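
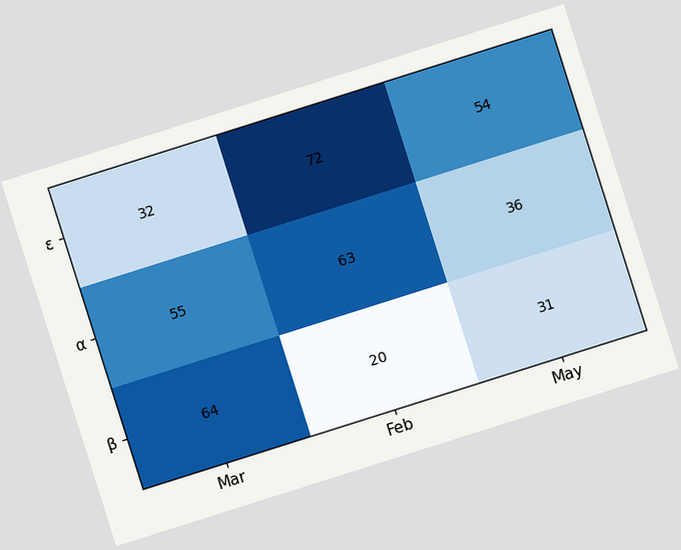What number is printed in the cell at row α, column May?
36

The chart is tilted about 18° counter-clockwise. The (α, May) cell reads 36.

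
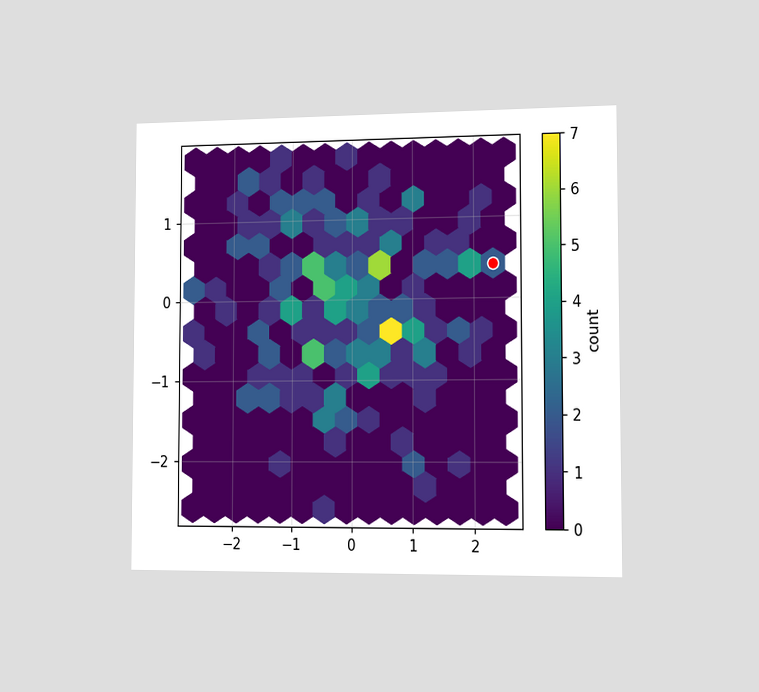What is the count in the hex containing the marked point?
The chart is viewed slightly from the right. The marked hex reads 2 on the colorbar.

2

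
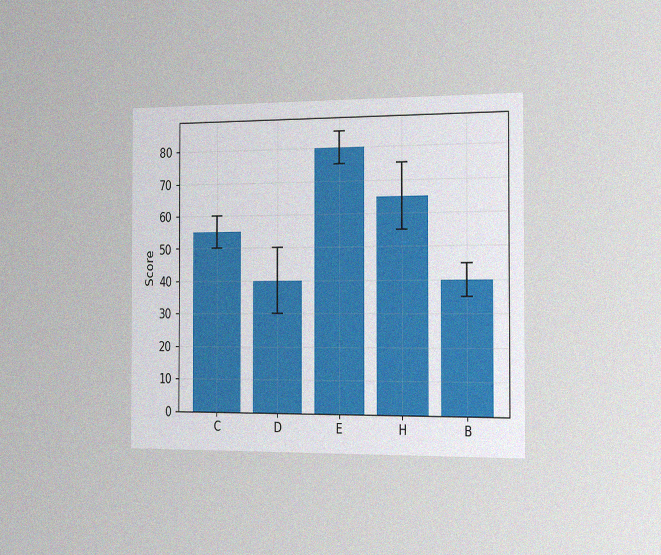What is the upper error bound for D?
The chart is viewed slightly from the right, with some photo noise. The D bar's upper whisker reaches 50.

50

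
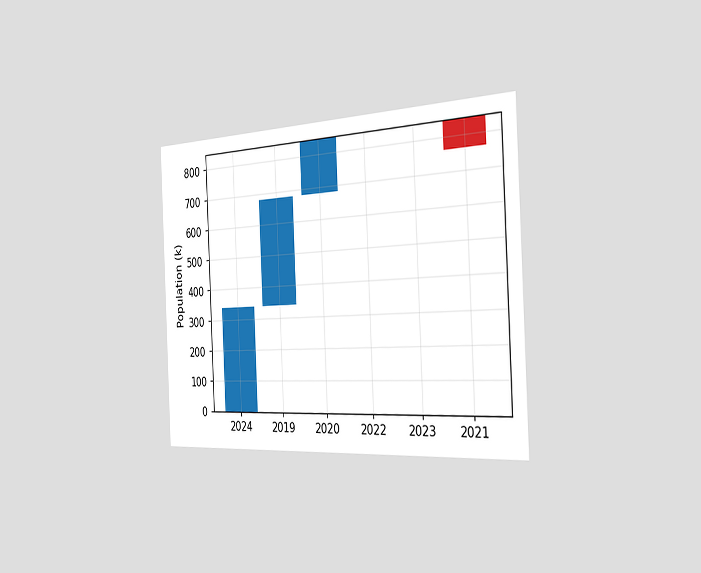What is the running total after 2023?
The chart is tilted about 3° counter-clockwise and viewed slightly from the right. After 2023 the running total reaches 850k.

850k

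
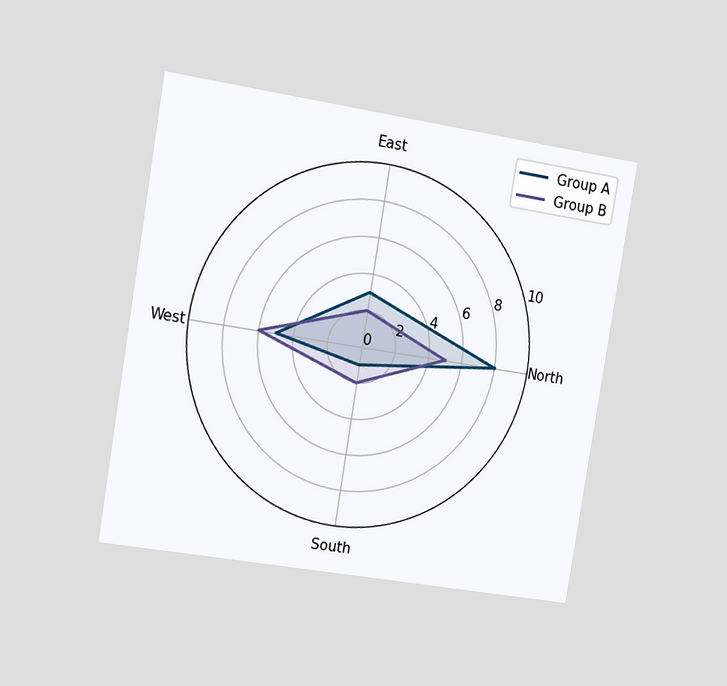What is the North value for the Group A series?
The chart is tilted about 9° clockwise and viewed slightly from the left. On the North axis, Group A reaches 8.

8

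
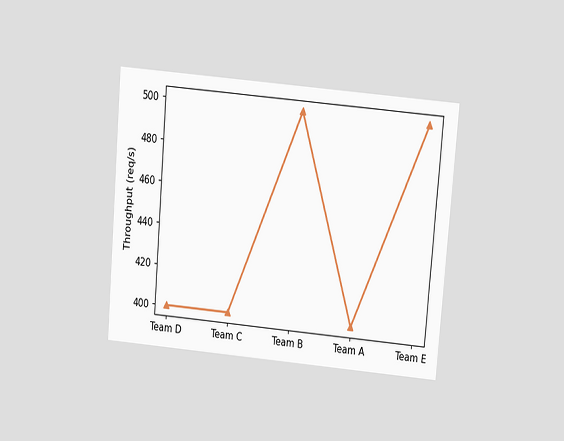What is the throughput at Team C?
400req/s

The chart is tilted about 5° clockwise and viewed slightly from above. At Team C, the line is at 400req/s.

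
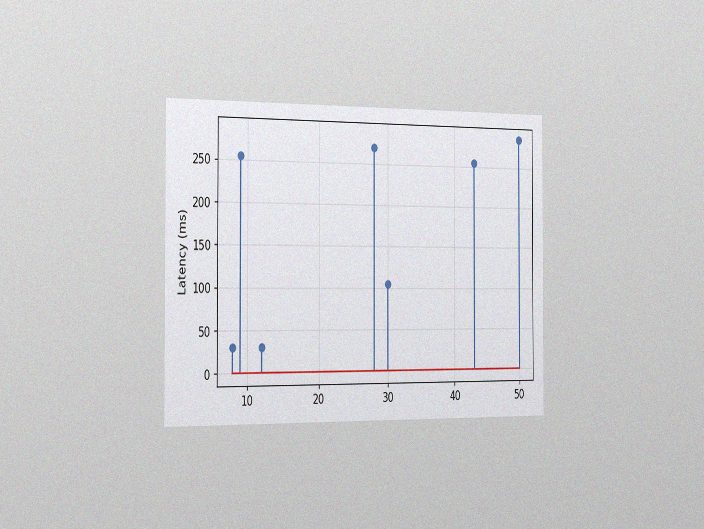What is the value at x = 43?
255ms

The chart is viewed slightly from the left, with some photo noise. The stem at x=43 reaches 255ms.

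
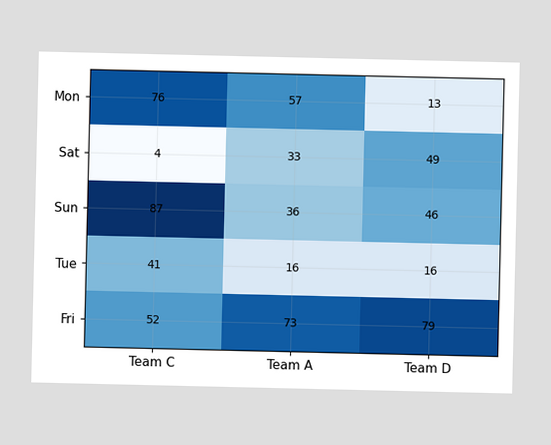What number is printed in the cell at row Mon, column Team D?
The (Mon, Team D) cell reads 13.

13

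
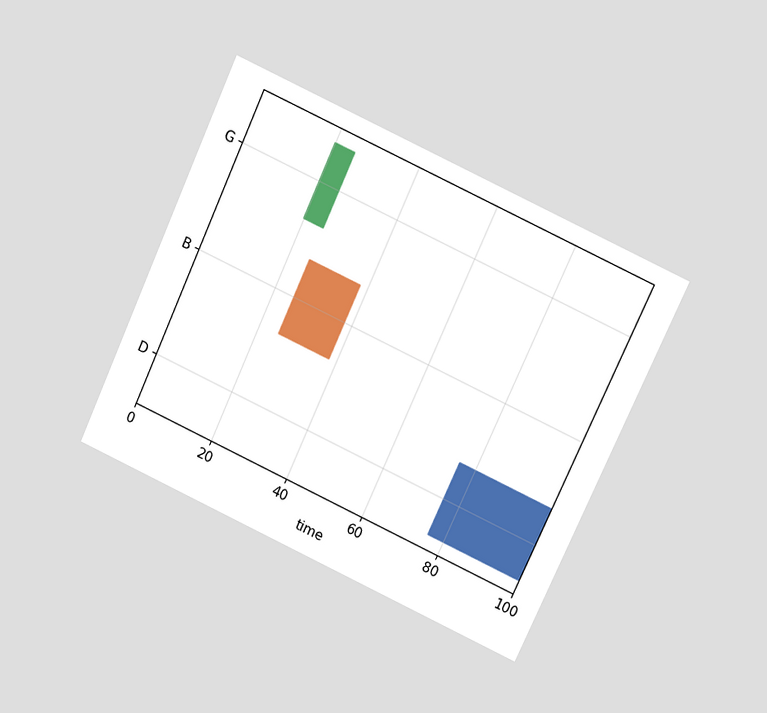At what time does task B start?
25

The chart is tilted about 25° clockwise and viewed at a slight angle. The B bar begins at t=25.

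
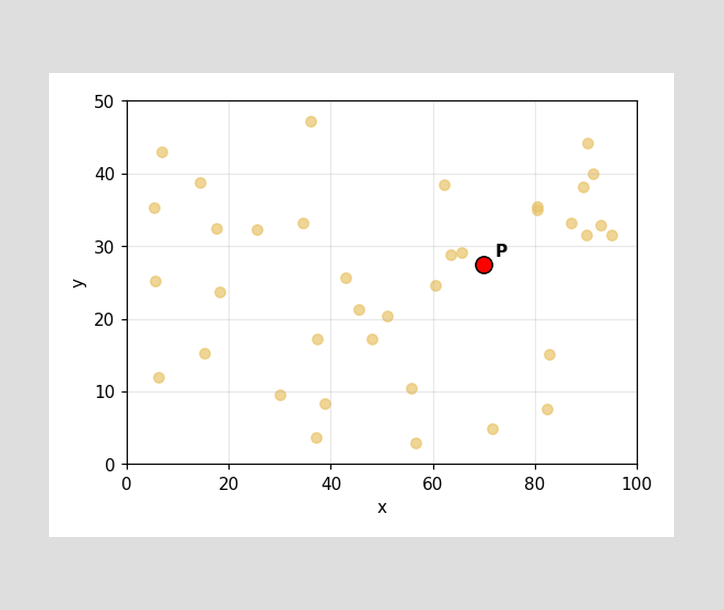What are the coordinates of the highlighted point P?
(70, 27.5)

Following the gridlines from P to each axis, P sits at (70, 27.5).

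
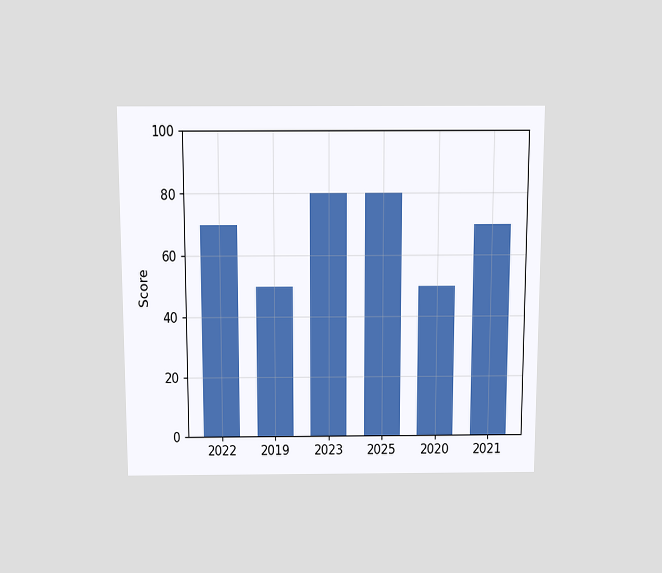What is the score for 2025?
80

The chart is viewed slightly from above. Reading along the chart's y-axis, the 2025 bar reaches 80.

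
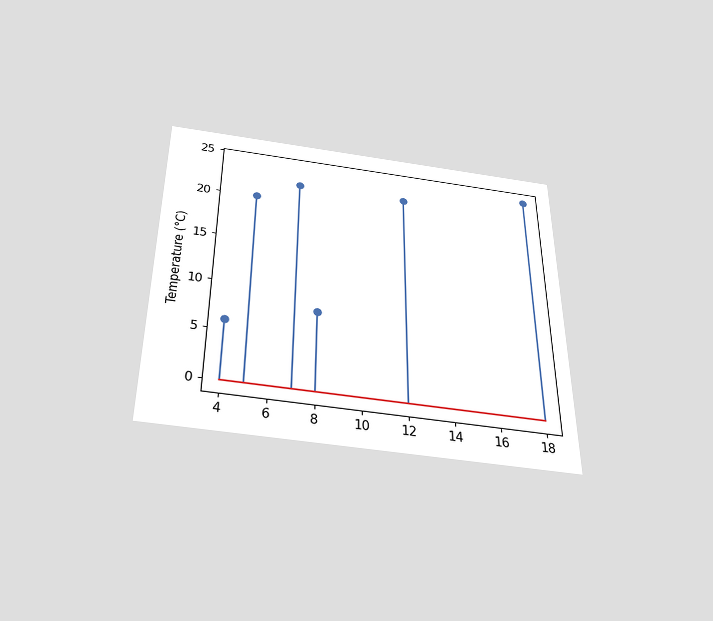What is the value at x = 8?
8°C

The chart is viewed slightly from below. The stem at x=8 reaches 8°C.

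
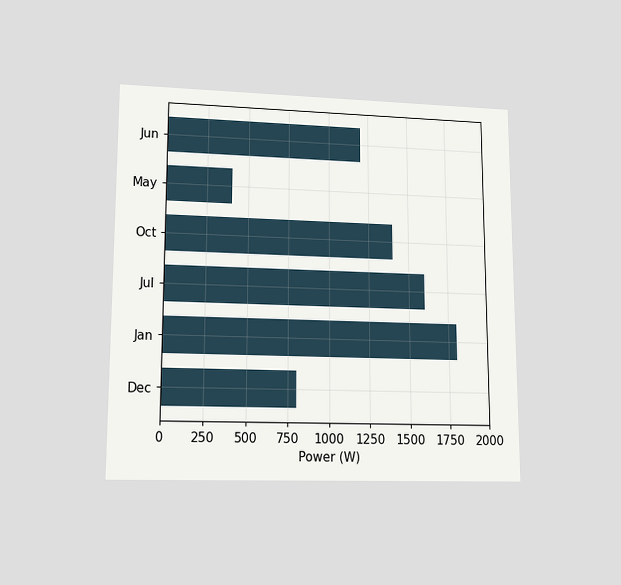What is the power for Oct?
The chart is viewed at a slight angle. Reading along the chart's x-axis, the Oct bar reaches 1400W.

1400W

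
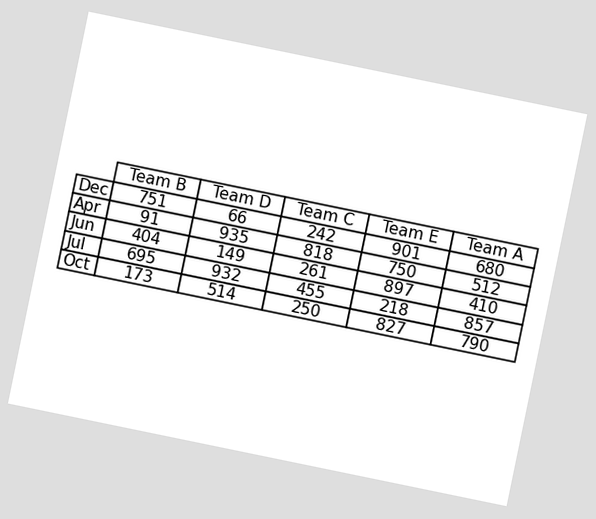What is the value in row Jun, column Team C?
The chart is tilted about 12° clockwise. The (Jun, Team C) cell reads 261.

261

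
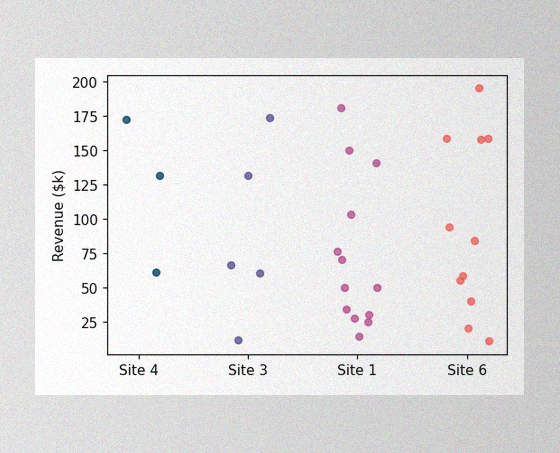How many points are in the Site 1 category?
The image has some photo noise and uneven lighting. Counting the markers in the Site 1 column gives 13.

13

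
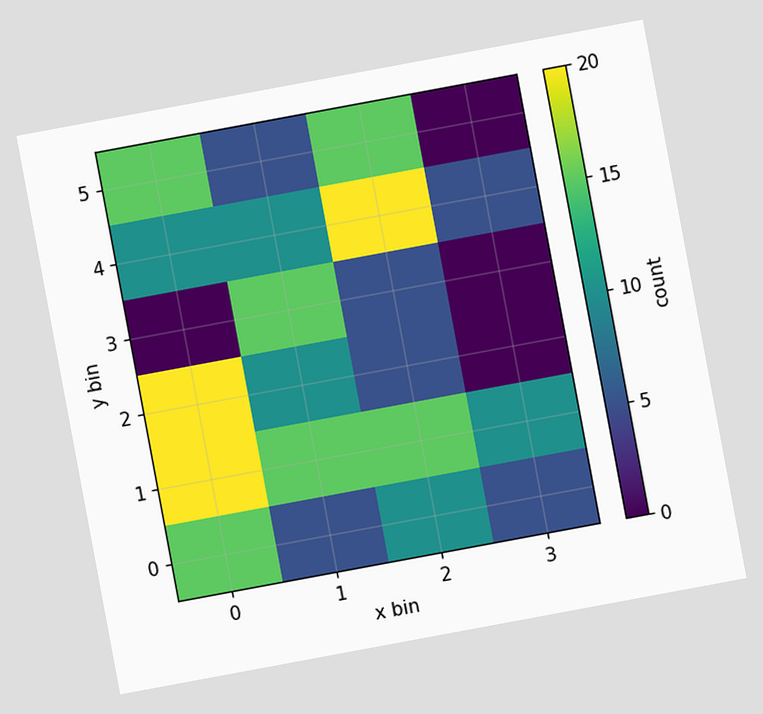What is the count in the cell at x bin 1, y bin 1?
The chart is tilted about 11° counter-clockwise. Matching the cell (1, 1) against the colorbar gives 15.

15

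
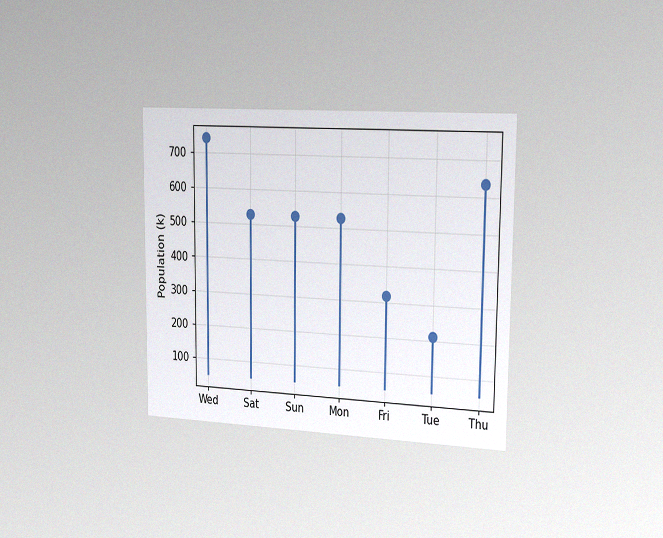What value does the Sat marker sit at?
The chart is viewed slightly from the right, with some photo noise. The Sat marker sits at 530k.

530k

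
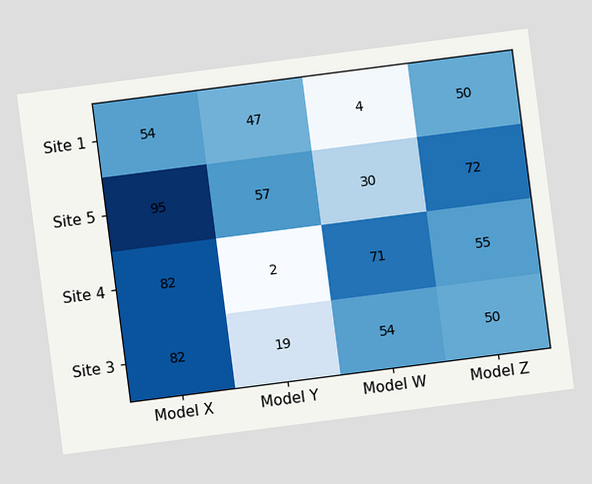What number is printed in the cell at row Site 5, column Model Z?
72

The chart is tilted about 7° counter-clockwise. The (Site 5, Model Z) cell reads 72.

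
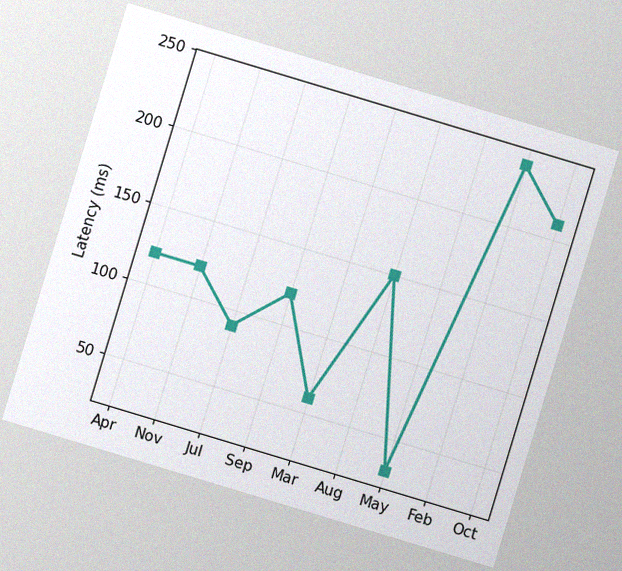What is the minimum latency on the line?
The chart is tilted about 17° clockwise, with some photo noise. The lowest point is at May, and reading across to the y-axis gives 30ms.

30ms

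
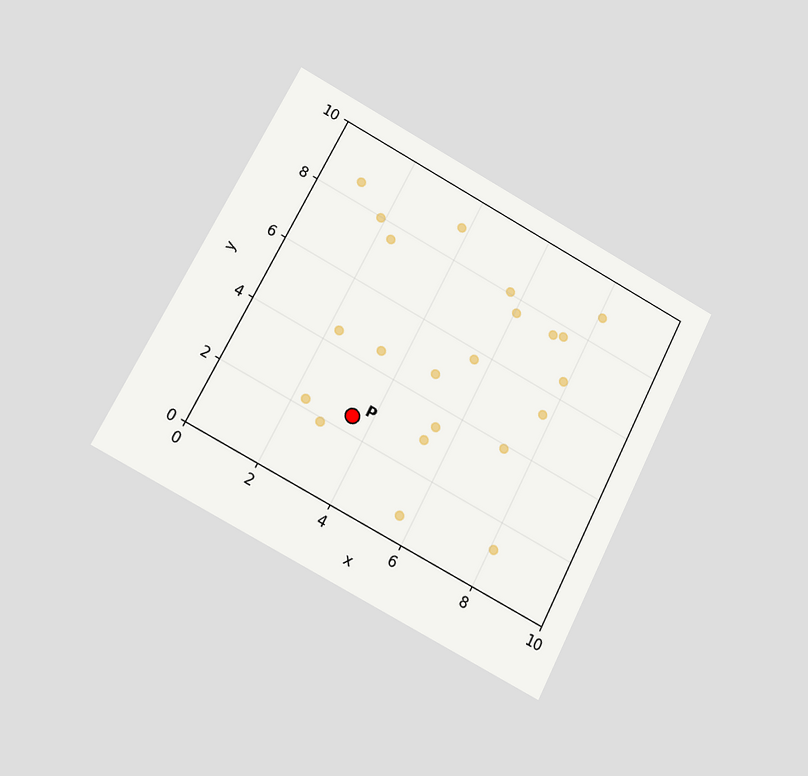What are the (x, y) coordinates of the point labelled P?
The chart is tilted about 27° clockwise and viewed at a slight angle. Following the gridlines from P to each axis, P sits at (3.5, 2.5).

(3.5, 2.5)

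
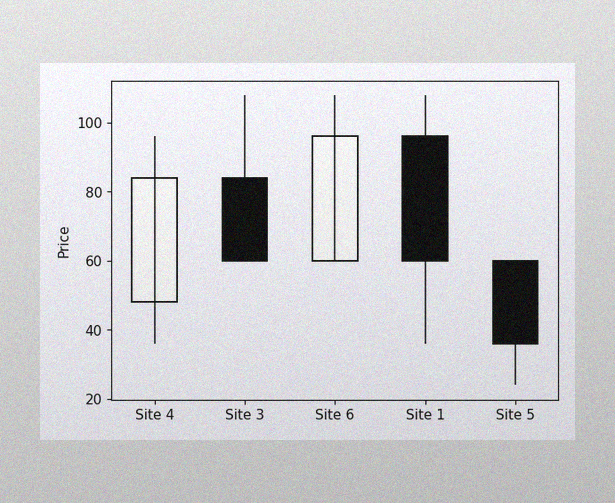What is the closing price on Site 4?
84

The image has some photo noise and uneven lighting. The Site 4 candle closes at 84.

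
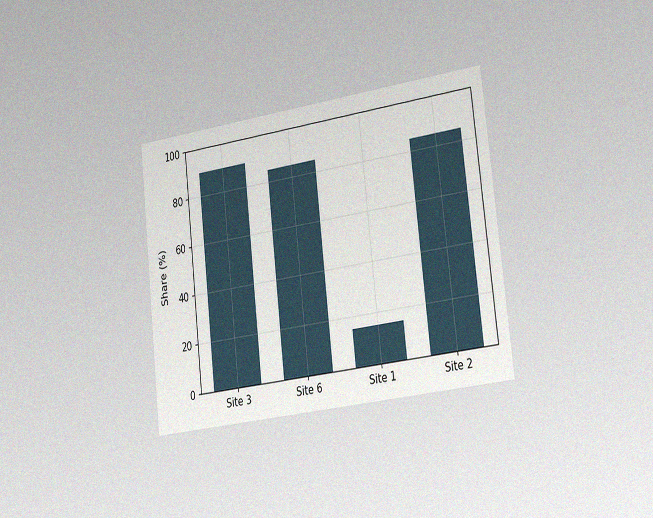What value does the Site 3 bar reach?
The chart is tilted about 6° counter-clockwise and viewed slightly from the right, with some photo noise. Reading along the chart's y-axis, the Site 3 bar reaches 90%.

90%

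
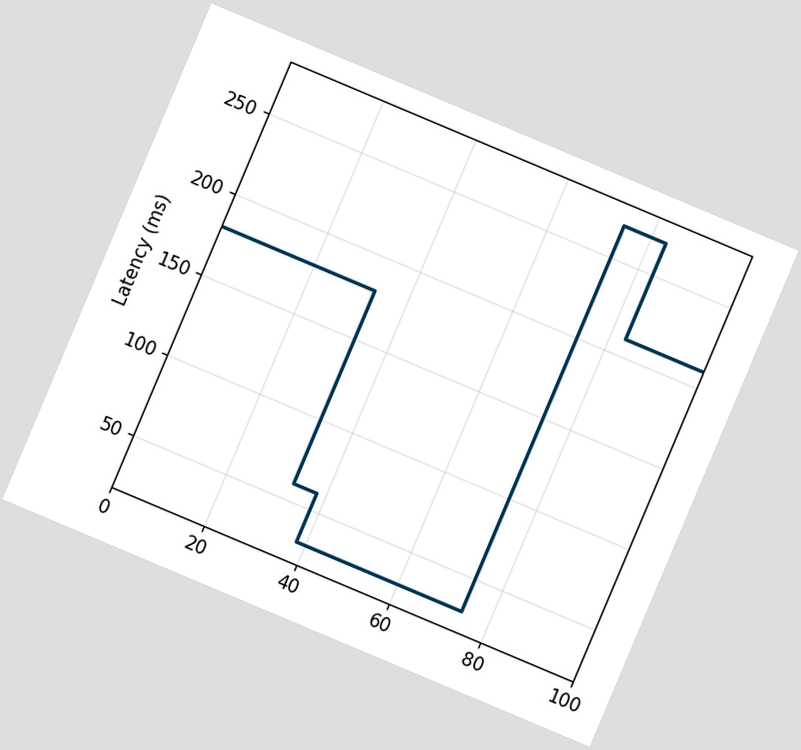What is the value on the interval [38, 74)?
30ms

The chart is tilted about 23° clockwise. On [38, 74) the step sits at 30ms.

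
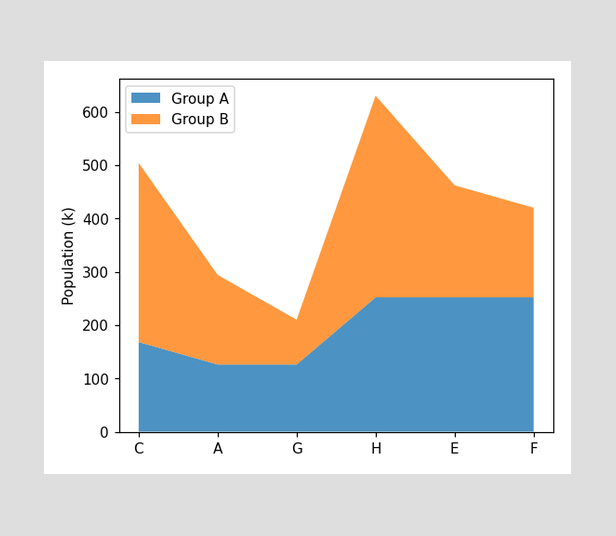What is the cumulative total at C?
The stacked total at C reaches 504k.

504k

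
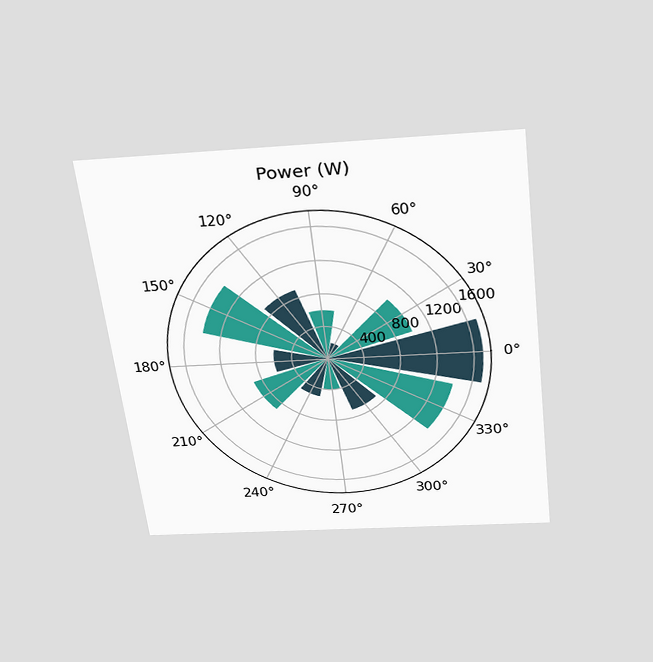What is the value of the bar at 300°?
The chart is tilted about 7° counter-clockwise and viewed slightly from above. The bar at 300° reaches 700W on the radial axis.

700W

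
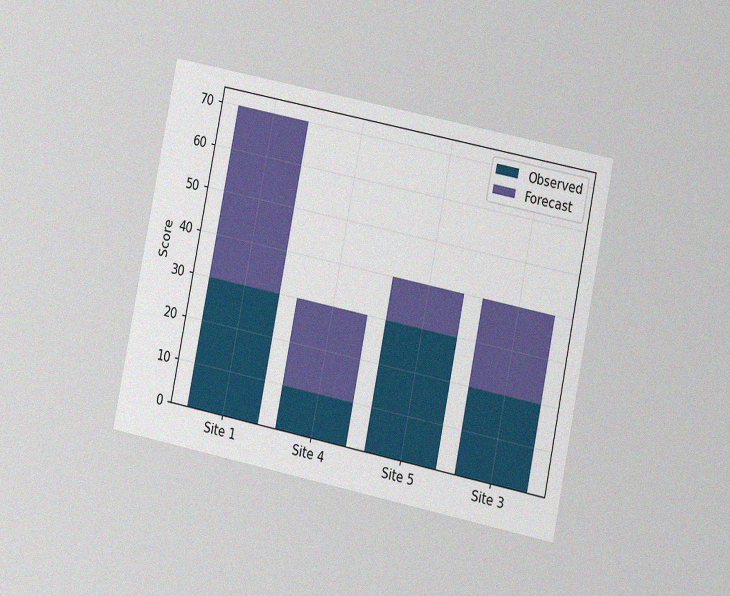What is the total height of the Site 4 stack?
30

The chart is tilted about 12° clockwise and viewed at a slight angle, with some photo noise. The Site 4 stack's top reaches 30 on the y-axis.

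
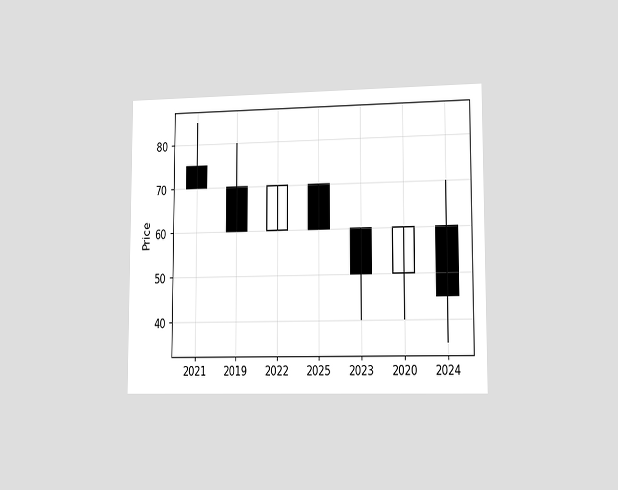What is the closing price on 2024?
The chart is viewed slightly from the right. The 2024 candle closes at 45.

45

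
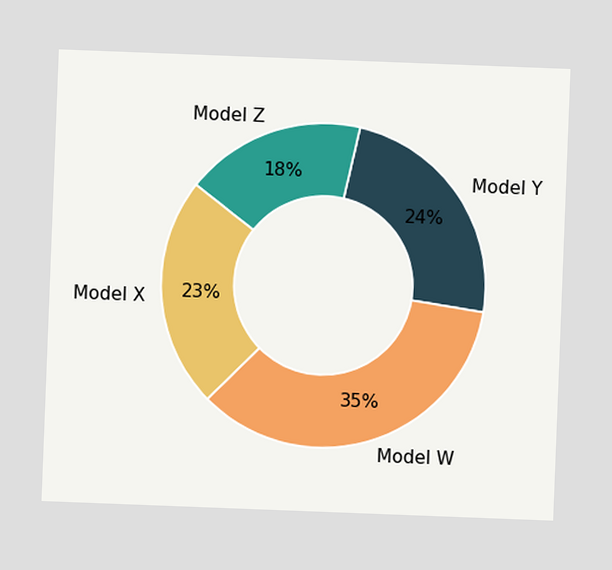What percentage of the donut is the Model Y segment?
24%

The chart is tilted about 2° clockwise. The Model Y segment takes up 24% of the ring.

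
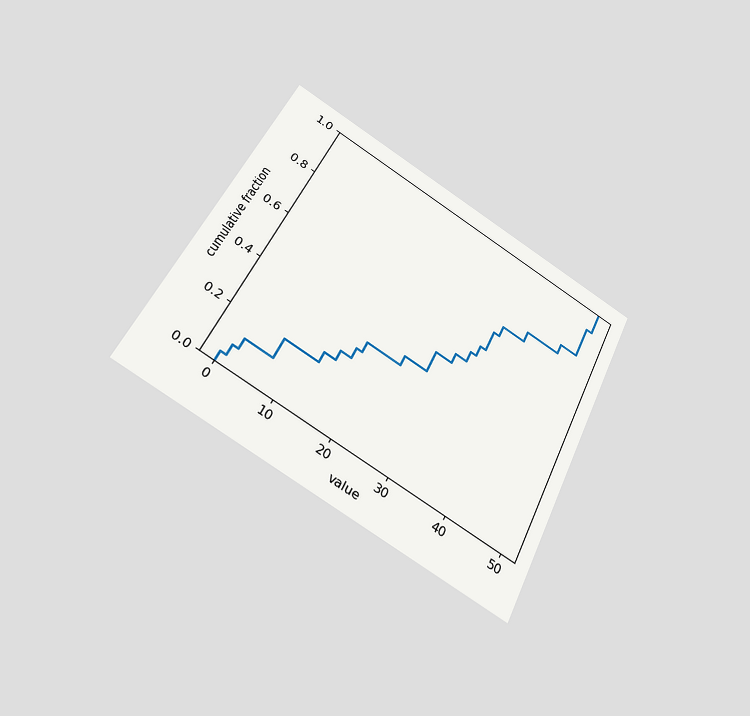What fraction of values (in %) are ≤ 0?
The chart is tilted about 26° clockwise and viewed slightly from below. At x=0 the ECDF step is at 4%.

4%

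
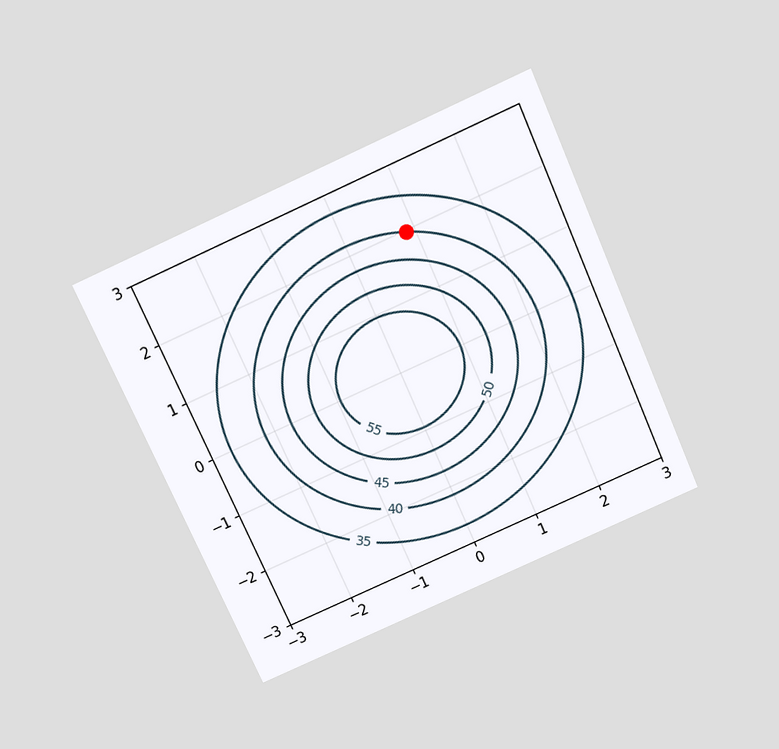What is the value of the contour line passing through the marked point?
40

The chart is tilted about 24° counter-clockwise and viewed slightly from above. The marked point sits on the contour labelled 40.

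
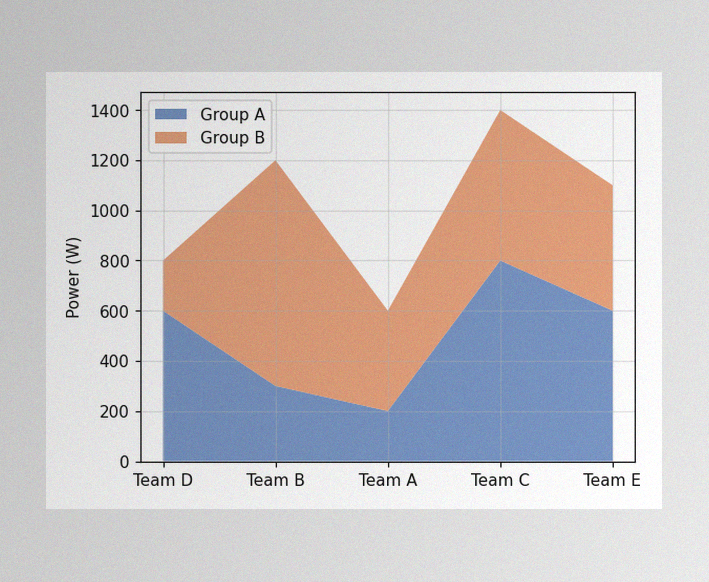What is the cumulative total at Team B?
1200W

The image has some photo noise and uneven lighting. The stacked total at Team B reaches 1200W.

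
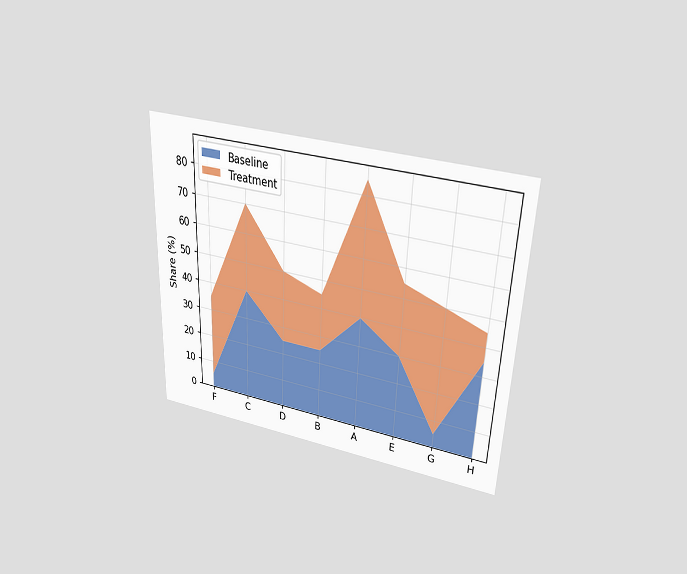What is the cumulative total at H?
The chart is tilted about 2° clockwise and viewed slightly from above. The stacked total at H reaches 45%.

45%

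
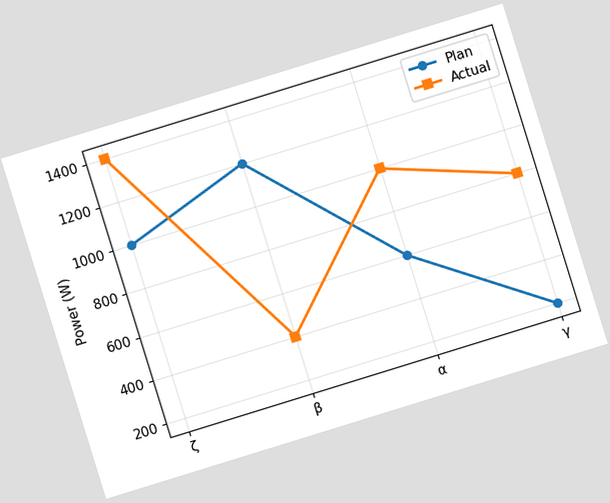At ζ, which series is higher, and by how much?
The chart is tilted about 17° counter-clockwise. At ζ, Actual sits above the other line by 400W.

Actual, by 400W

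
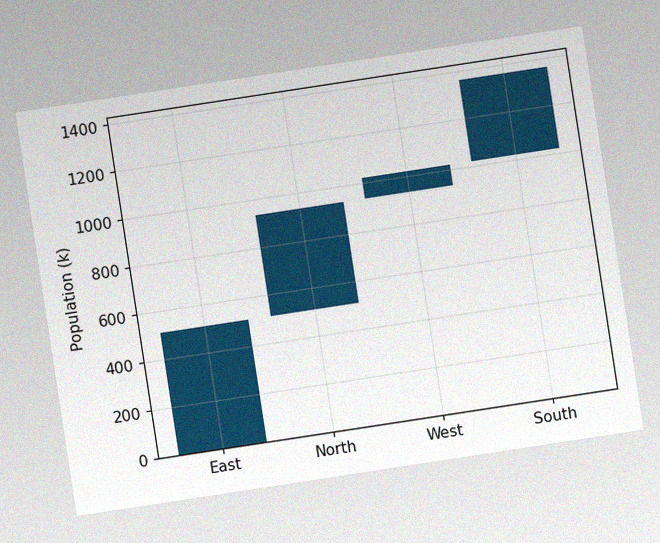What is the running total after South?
1360k

The chart is tilted about 9° counter-clockwise, with some photo noise. After South the running total reaches 1360k.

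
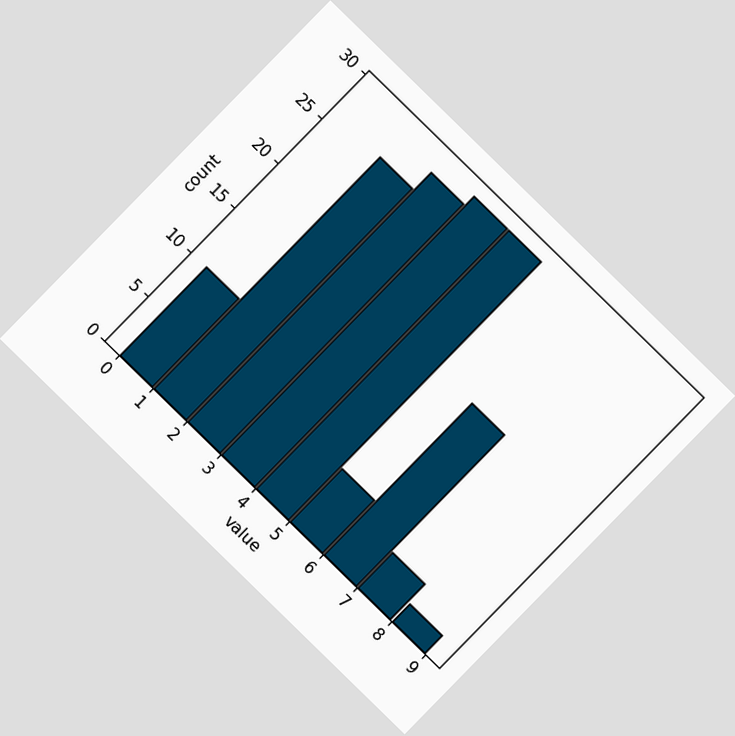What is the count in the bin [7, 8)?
The chart is tilted about 44° clockwise. The [7, 8) bin has height 4.

4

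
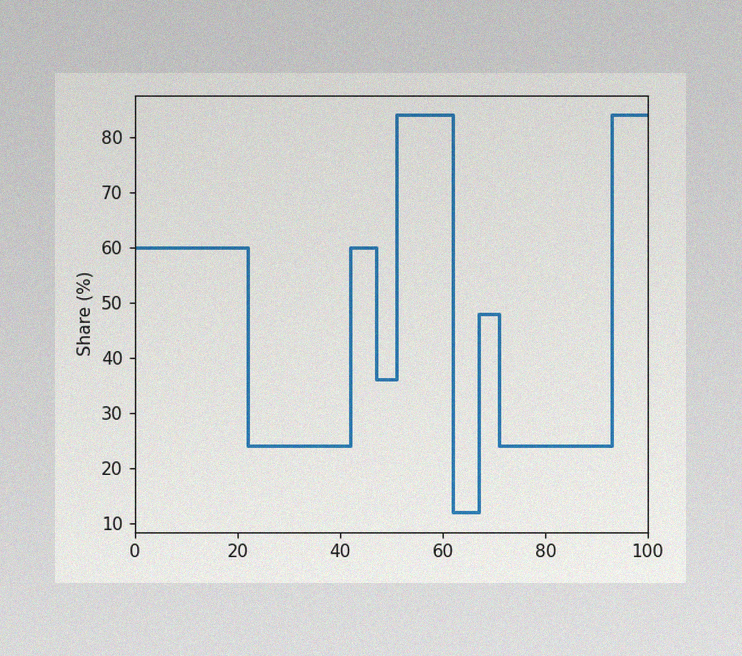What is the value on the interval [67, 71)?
The image has some photo noise and uneven lighting. On [67, 71) the step sits at 48%.

48%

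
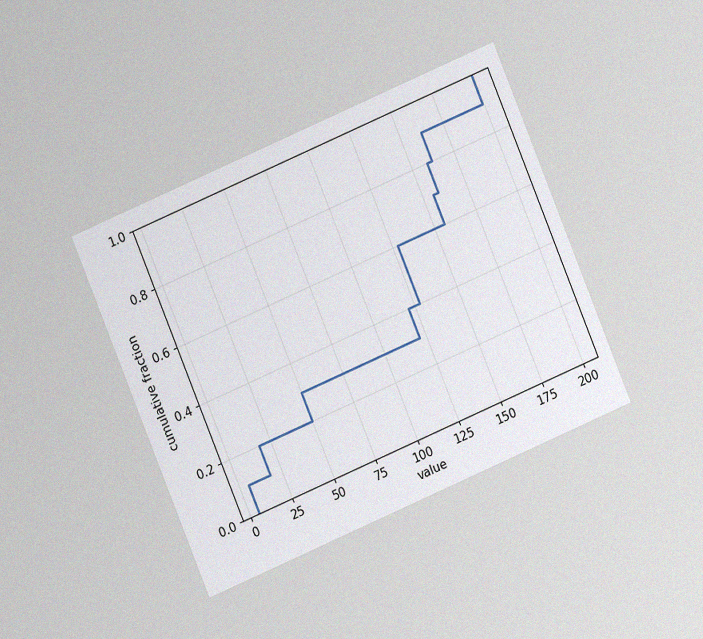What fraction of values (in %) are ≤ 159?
The chart is tilted about 23° counter-clockwise and viewed at a slight angle, with some photo noise. At x=159 the ECDF step is at 80%.

80%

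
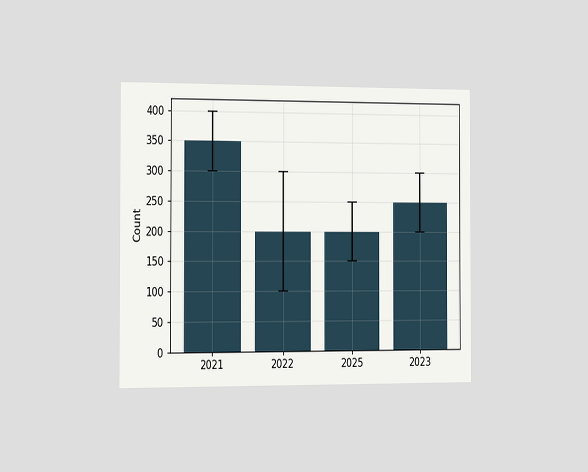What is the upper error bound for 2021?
The chart is viewed slightly from the left. The 2021 bar's upper whisker reaches 400.

400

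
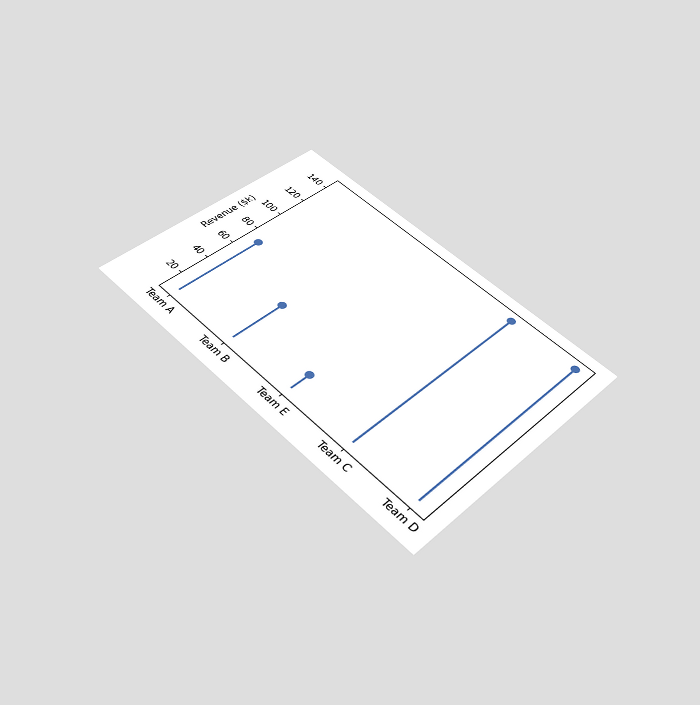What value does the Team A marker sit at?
$72k

The chart is tilted about 45° clockwise and viewed slightly from below. The Team A marker sits at $72k.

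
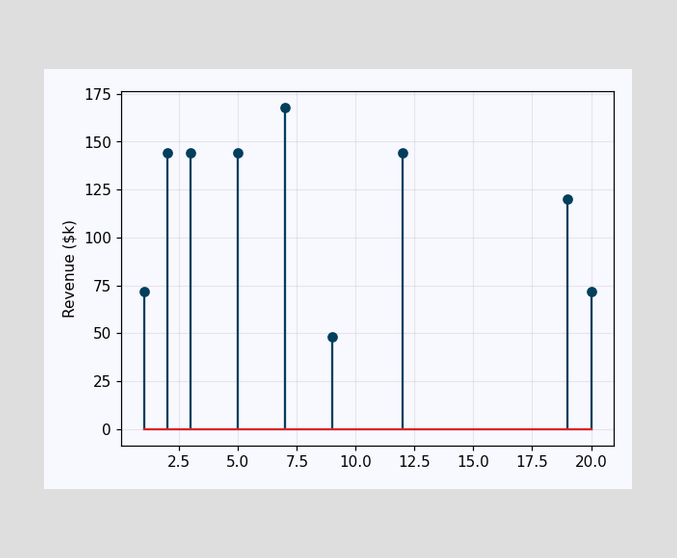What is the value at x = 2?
$144k

The stem at x=2 reaches $144k.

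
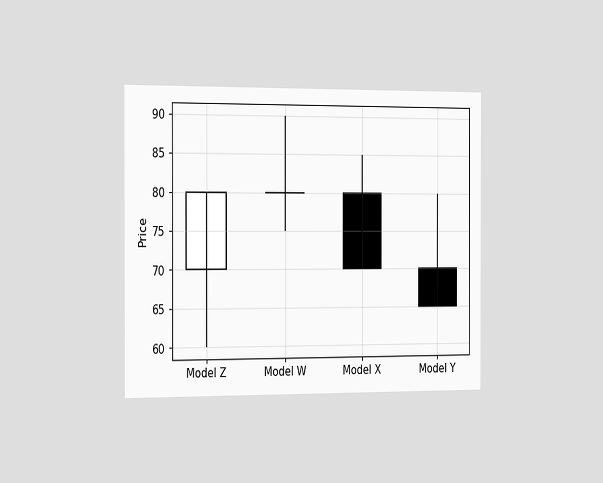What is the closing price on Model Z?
The chart is viewed slightly from the left. The Model Z candle closes at 80.

80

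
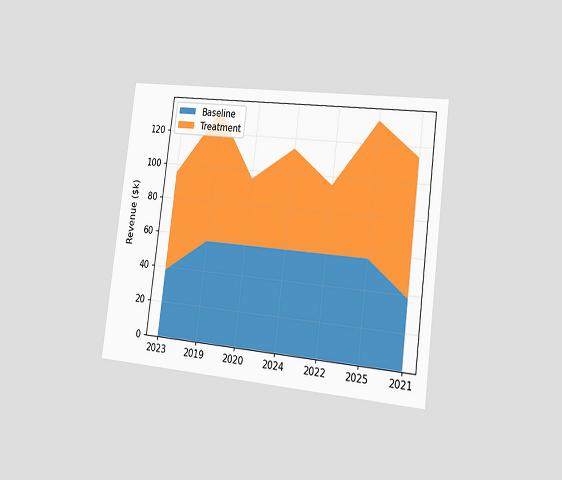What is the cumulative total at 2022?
$95k

The chart is tilted about 7° clockwise and viewed slightly from the right. The stacked total at 2022 reaches $95k.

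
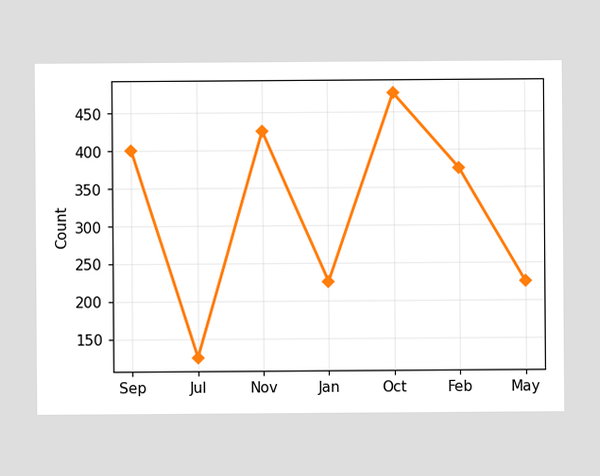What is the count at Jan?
At Jan, the line is at 225.

225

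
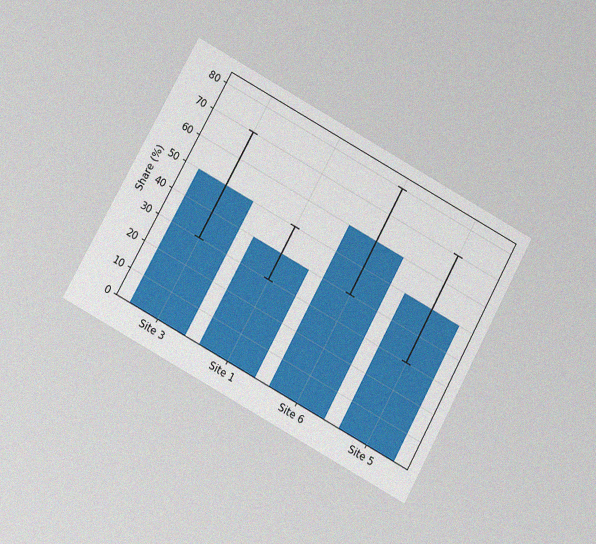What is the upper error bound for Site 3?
70%

The chart is tilted about 29° clockwise and viewed at a slight angle, with some photo noise. The Site 3 bar's upper whisker reaches 70%.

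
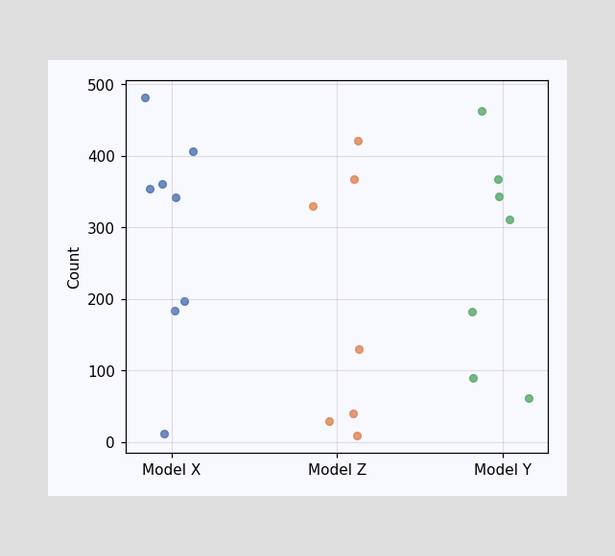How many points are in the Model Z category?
Counting the markers in the Model Z column gives 7.

7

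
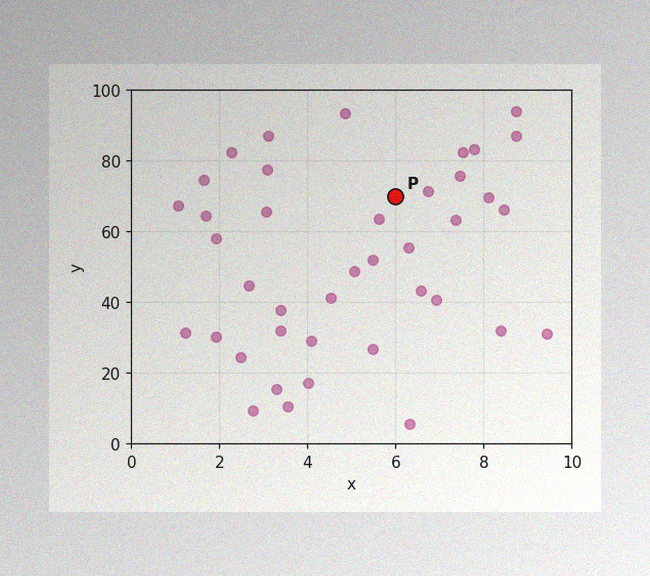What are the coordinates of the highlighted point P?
(6, 70)

The image has some photo noise and uneven lighting. Following the gridlines from P to each axis, P sits at (6, 70).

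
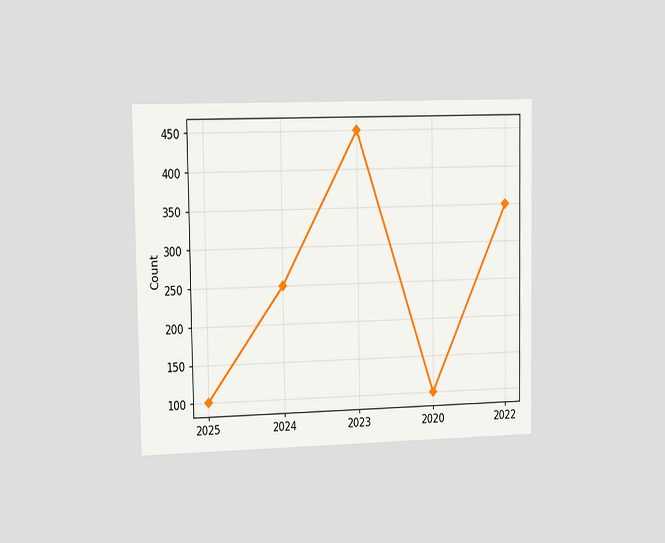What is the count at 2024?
250

The chart is viewed slightly from the left. At 2024, the line is at 250.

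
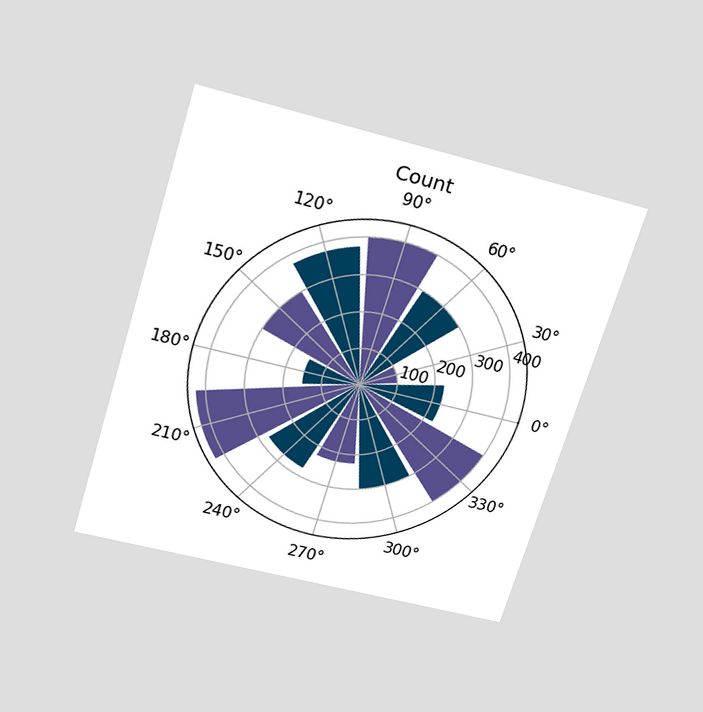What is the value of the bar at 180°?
The chart is tilted about 17° clockwise and viewed slightly from above. The bar at 180° reaches 150 on the radial axis.

150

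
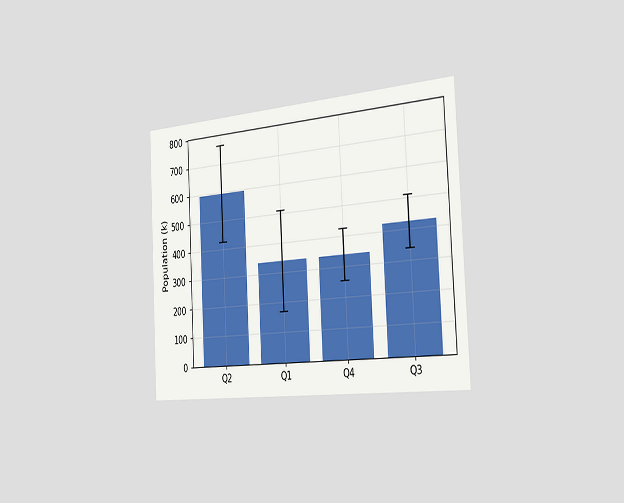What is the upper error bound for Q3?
The chart is tilted about 3° counter-clockwise and viewed slightly from the right. The Q3 bar's upper whisker reaches 510k.

510k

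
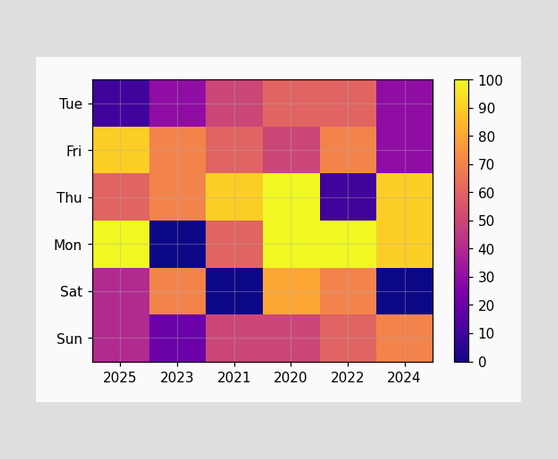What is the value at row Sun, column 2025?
40

Matching cell (Sun, 2025) against the colorbar gives 40.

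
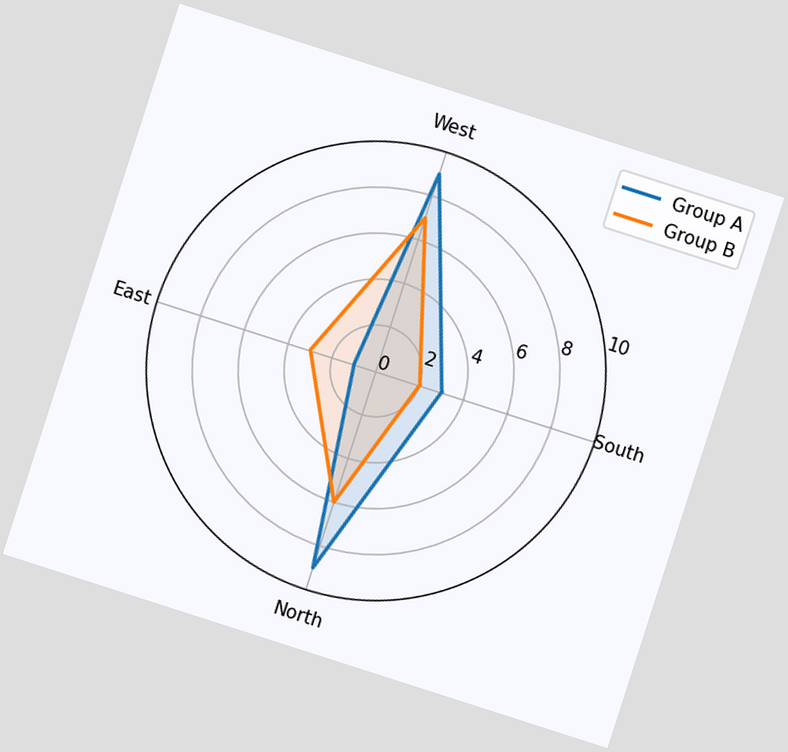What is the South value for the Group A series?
The chart is tilted about 18° clockwise. On the South axis, Group A reaches 3.

3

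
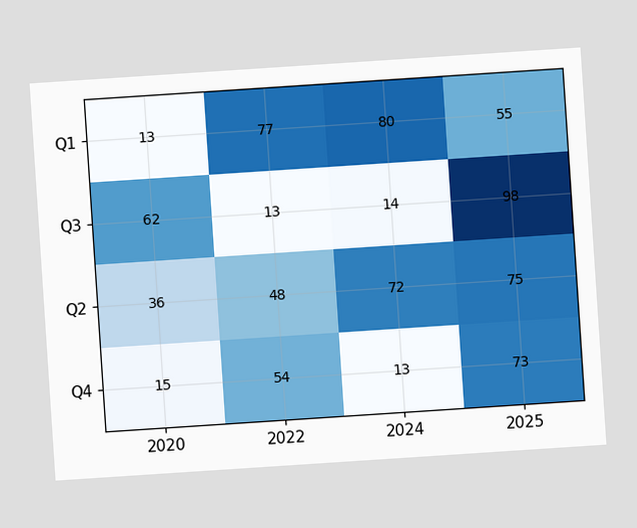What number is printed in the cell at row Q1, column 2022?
77

The chart is tilted about 4° counter-clockwise. The (Q1, 2022) cell reads 77.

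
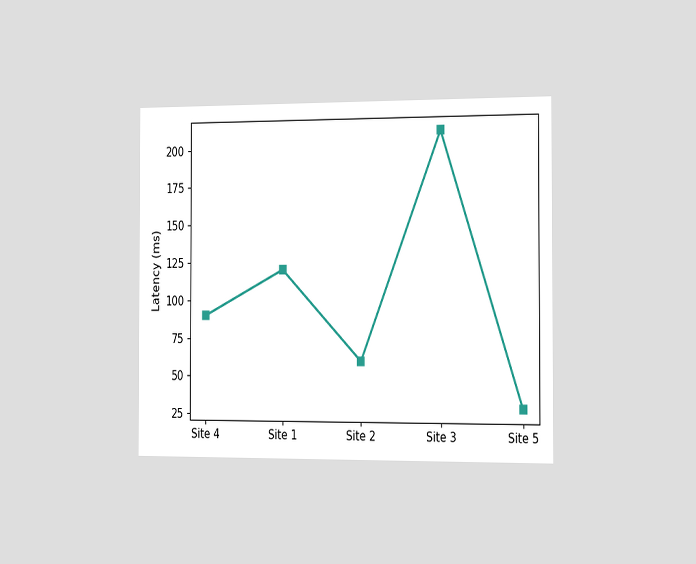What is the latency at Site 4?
90ms

The chart is viewed slightly from the right. At Site 4, the line is at 90ms.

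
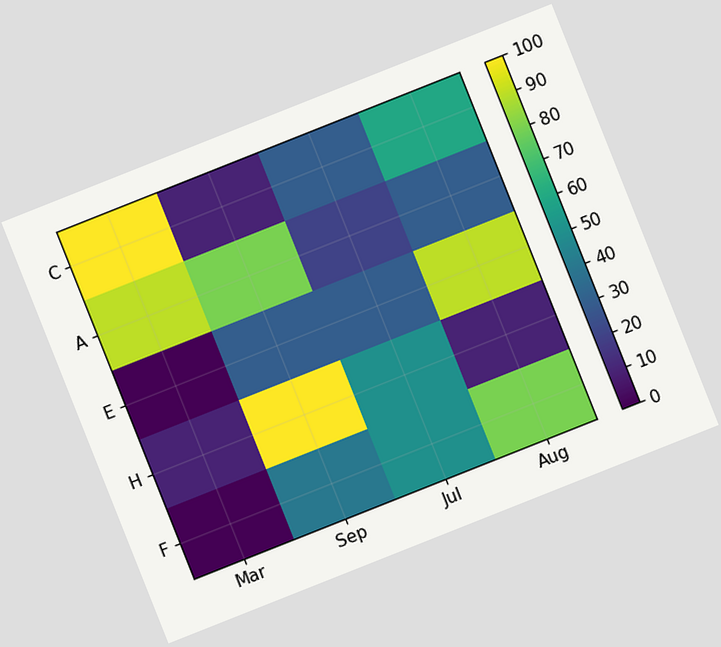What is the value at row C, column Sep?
The chart is tilted about 22° counter-clockwise. Matching cell (C, Sep) against the colorbar gives 10.

10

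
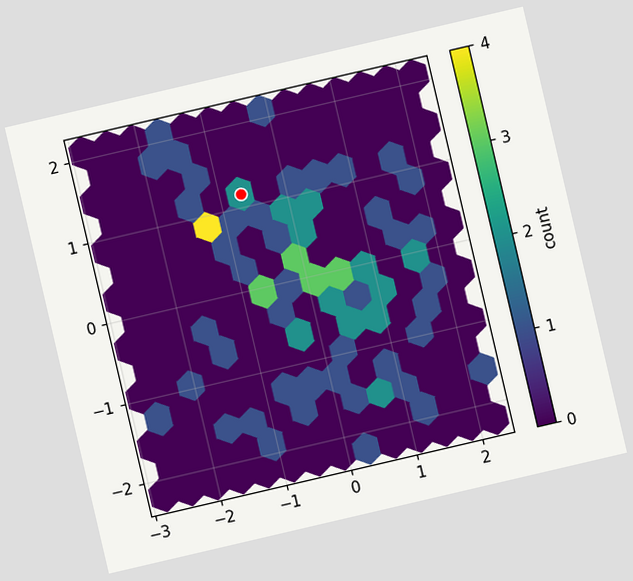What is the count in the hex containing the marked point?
2

The chart is tilted about 13° counter-clockwise. The marked hex reads 2 on the colorbar.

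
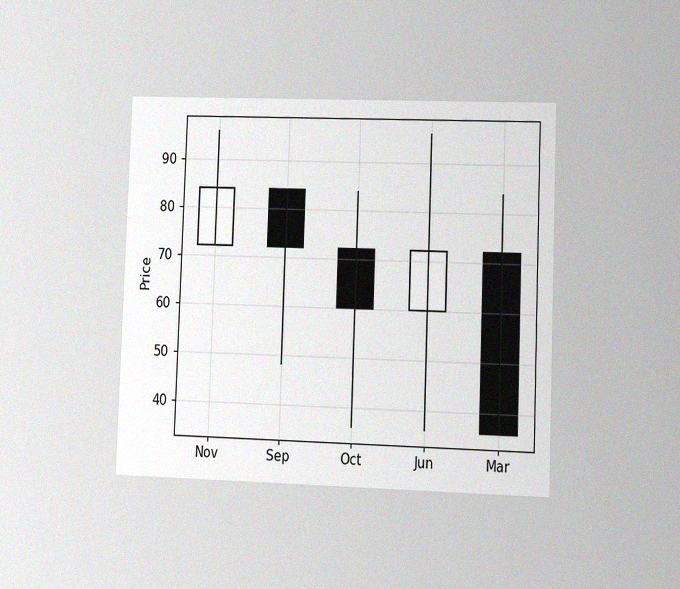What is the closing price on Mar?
36

The chart is tilted about 2° clockwise and viewed at a slight angle, with some photo noise. The Mar candle closes at 36.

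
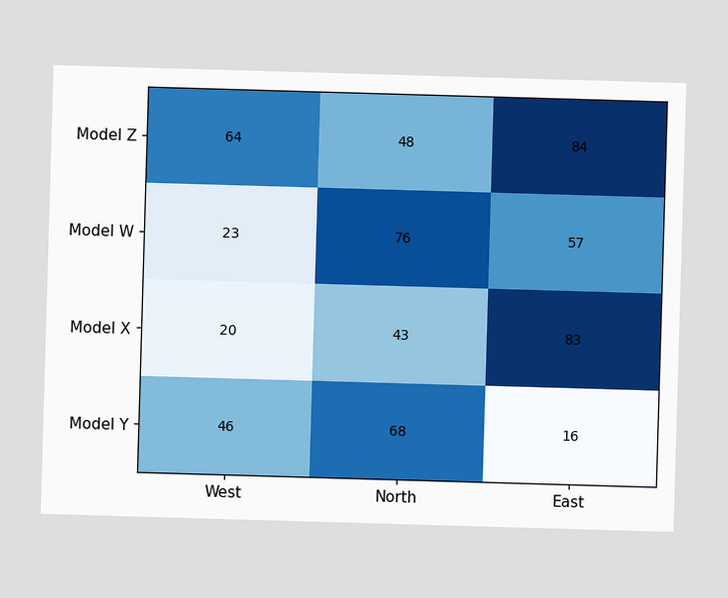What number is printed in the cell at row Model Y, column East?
The (Model Y, East) cell reads 16.

16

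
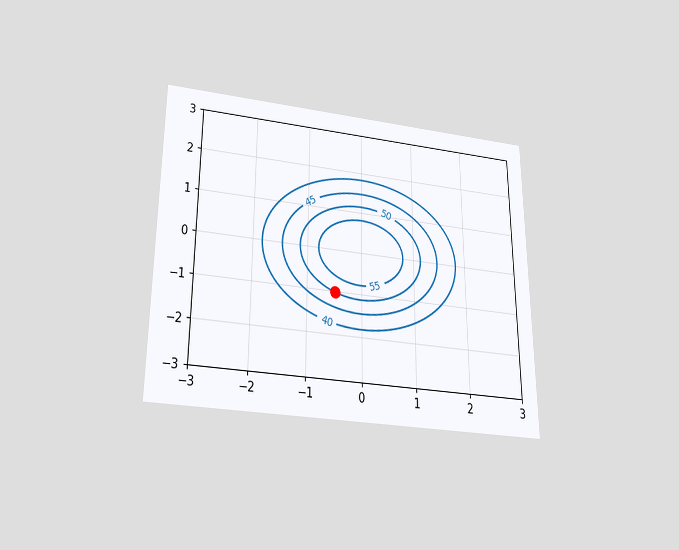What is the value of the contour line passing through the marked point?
The chart is viewed slightly from below. The marked point sits on the contour labelled 50.

50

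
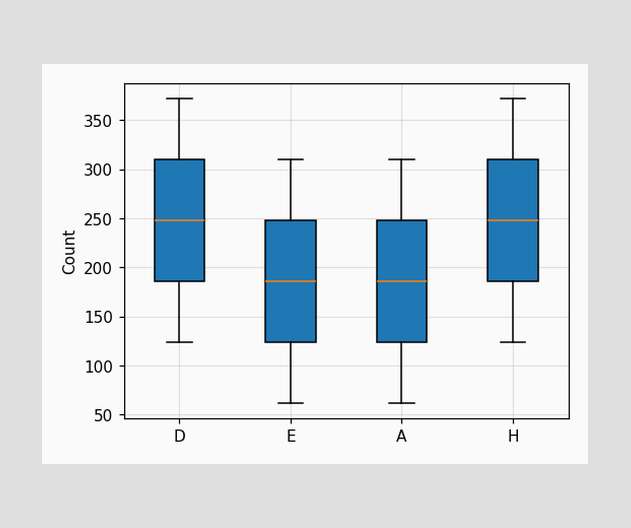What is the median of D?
248

The median line in the D box sits at 248.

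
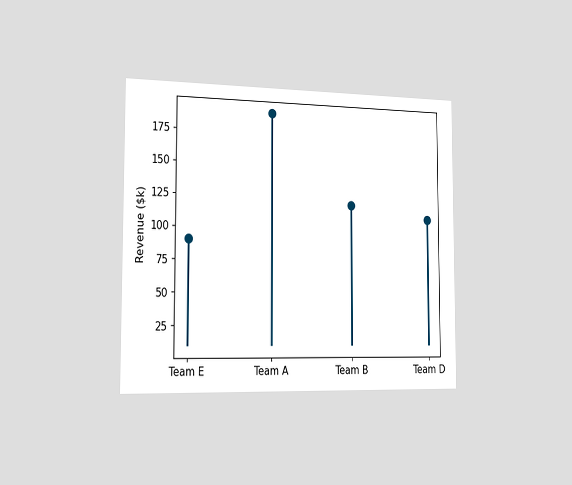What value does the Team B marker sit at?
$120k

The chart is viewed slightly from the left. The Team B marker sits at $120k.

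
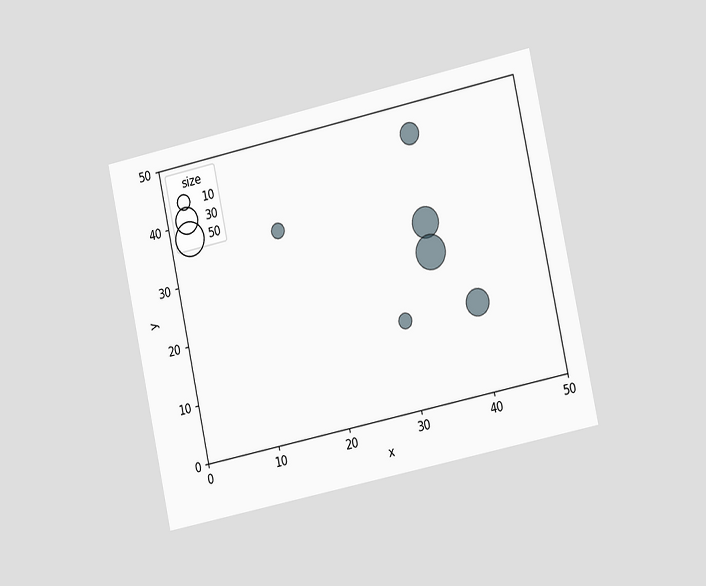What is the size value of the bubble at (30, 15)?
10

The chart is tilted about 12° counter-clockwise and viewed slightly from the right. Matching the bubble at (30, 15) against the size legend gives 10.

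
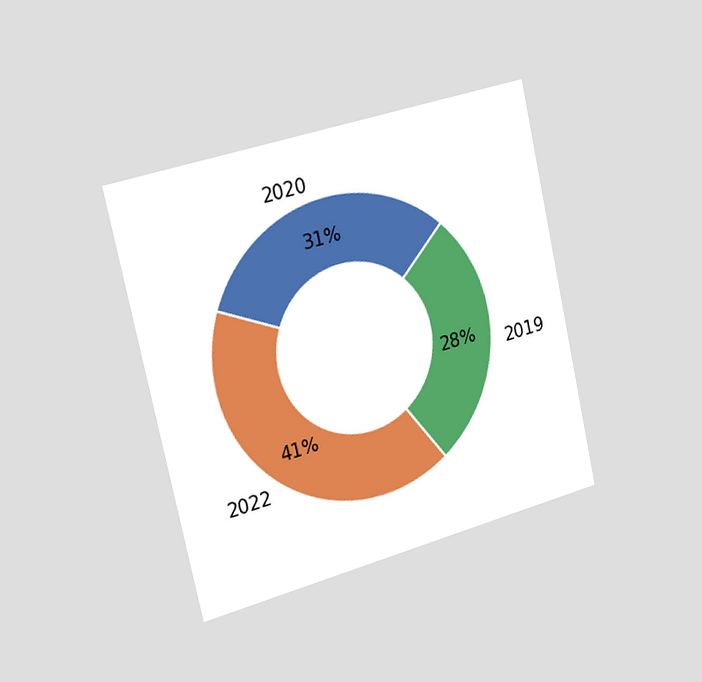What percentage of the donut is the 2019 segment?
28%

The chart is tilted about 13° counter-clockwise and viewed slightly from the left. The 2019 segment takes up 28% of the ring.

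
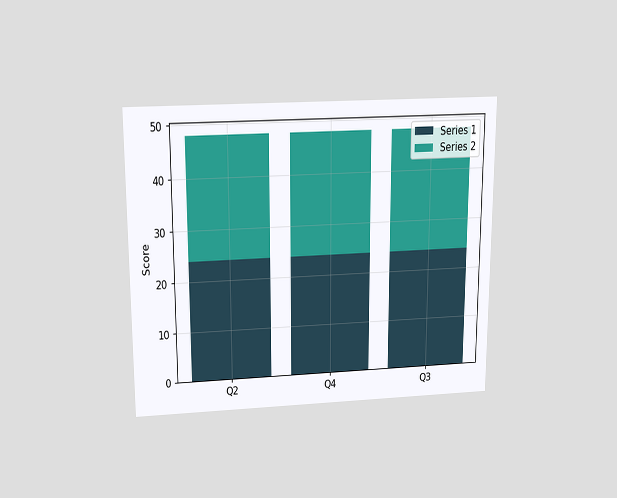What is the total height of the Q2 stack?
The chart is viewed slightly from above. The Q2 stack's top reaches 48 on the y-axis.

48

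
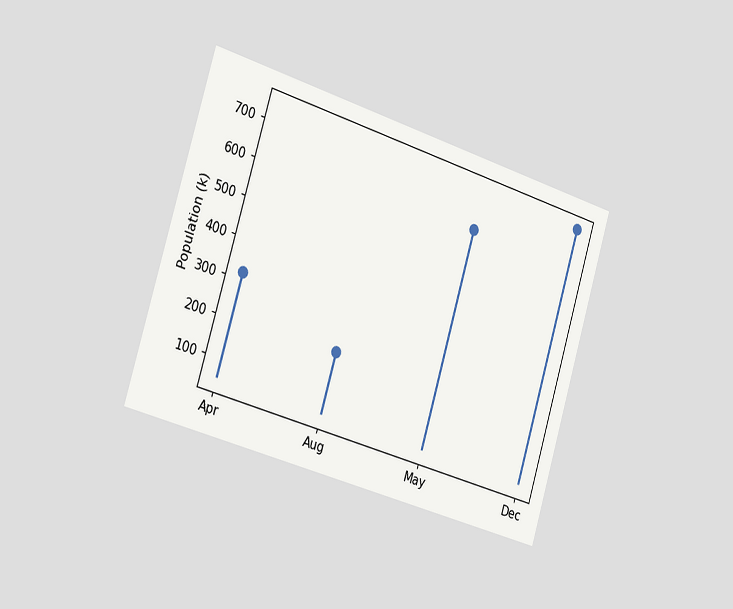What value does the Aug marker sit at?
The chart is tilted about 17° clockwise and viewed slightly from the left. The Aug marker sits at 212k.

212k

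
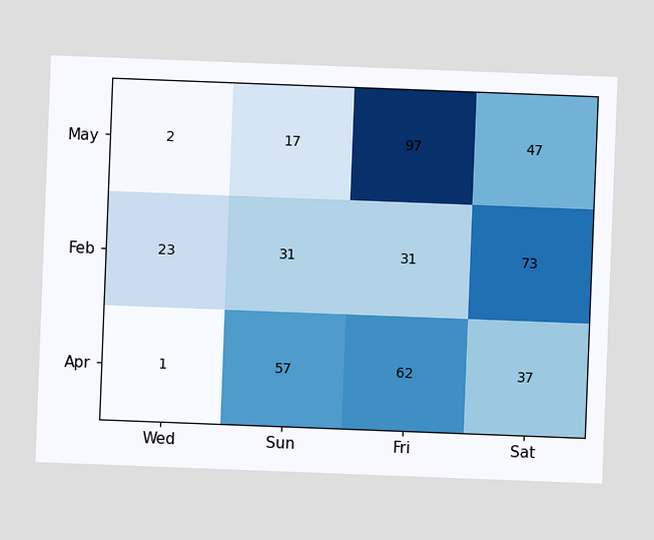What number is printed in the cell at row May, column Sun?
The chart is tilted about 2° clockwise. The (May, Sun) cell reads 17.

17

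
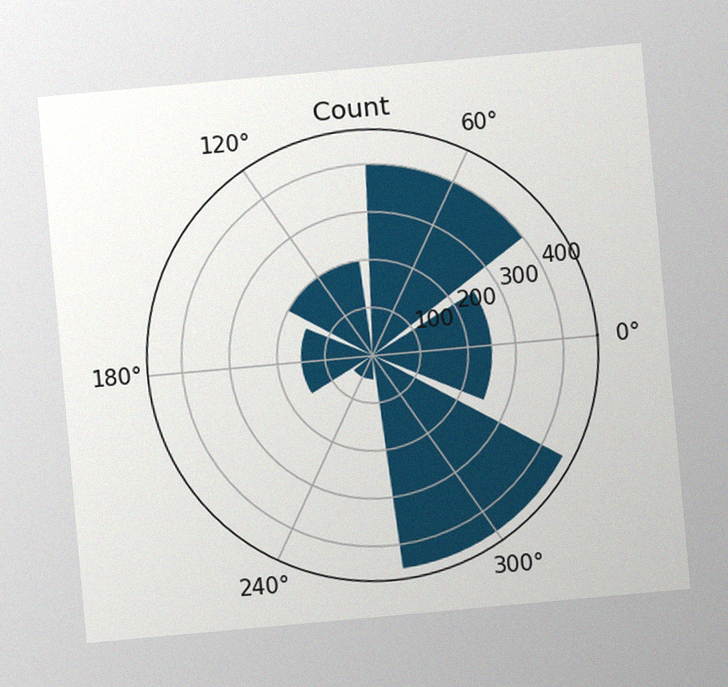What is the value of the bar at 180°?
150

The chart is tilted about 5° counter-clockwise, with some photo noise. The bar at 180° reaches 150 on the radial axis.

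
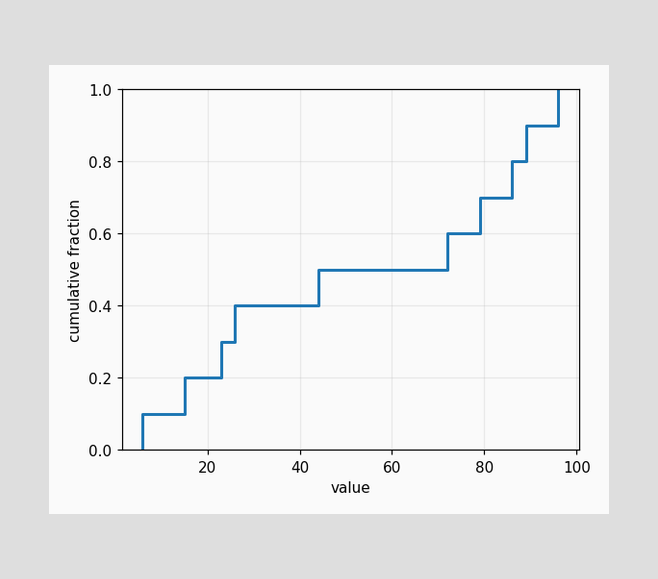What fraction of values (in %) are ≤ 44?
50%

At x=44 the ECDF step is at 50%.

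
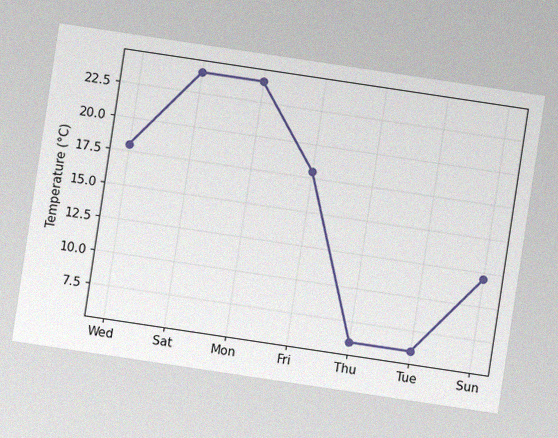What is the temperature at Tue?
The chart is tilted about 9° clockwise, with some photo noise. At Tue, the line is at 6°C.

6°C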